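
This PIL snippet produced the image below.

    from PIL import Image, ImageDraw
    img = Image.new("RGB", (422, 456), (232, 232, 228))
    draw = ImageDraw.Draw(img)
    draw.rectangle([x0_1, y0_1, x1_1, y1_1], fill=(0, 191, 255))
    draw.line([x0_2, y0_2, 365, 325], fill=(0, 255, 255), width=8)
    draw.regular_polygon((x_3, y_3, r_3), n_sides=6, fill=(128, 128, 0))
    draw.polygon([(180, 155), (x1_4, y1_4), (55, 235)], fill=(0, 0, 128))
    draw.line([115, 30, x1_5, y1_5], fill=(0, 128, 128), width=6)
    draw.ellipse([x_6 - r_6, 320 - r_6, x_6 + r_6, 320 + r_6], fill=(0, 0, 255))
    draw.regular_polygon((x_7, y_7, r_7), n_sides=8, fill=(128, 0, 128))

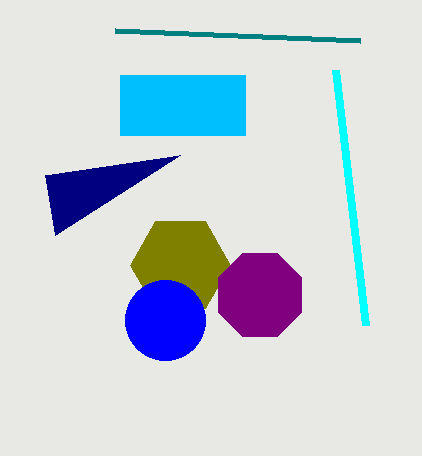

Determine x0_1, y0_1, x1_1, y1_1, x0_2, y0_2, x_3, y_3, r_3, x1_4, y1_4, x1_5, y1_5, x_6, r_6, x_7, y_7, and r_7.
x0_1 = 120; y0_1 = 75; x1_1 = 245; y1_1 = 135; x0_2 = 335; y0_2 = 70; x_3 = 180; y_3 = 265; r_3 = 50; x1_4 = 45; y1_4 = 175; x1_5 = 360; y1_5 = 40; x_6 = 165; r_6 = 40; x_7 = 260; y_7 = 295; r_7 = 45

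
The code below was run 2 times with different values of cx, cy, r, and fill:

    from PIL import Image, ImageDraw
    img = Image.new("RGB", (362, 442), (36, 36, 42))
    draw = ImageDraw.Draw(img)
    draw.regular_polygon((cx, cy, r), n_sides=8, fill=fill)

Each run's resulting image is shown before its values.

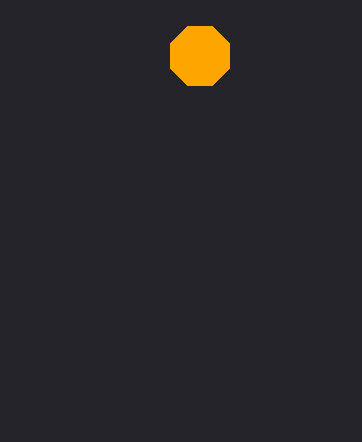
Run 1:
cx = 200
cy = 56
r = 32
fill = 'orange'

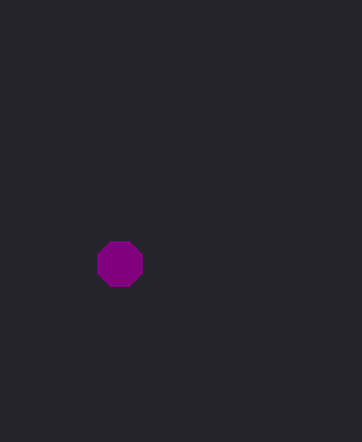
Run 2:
cx = 120; cy = 264; r = 24; fill = 'purple'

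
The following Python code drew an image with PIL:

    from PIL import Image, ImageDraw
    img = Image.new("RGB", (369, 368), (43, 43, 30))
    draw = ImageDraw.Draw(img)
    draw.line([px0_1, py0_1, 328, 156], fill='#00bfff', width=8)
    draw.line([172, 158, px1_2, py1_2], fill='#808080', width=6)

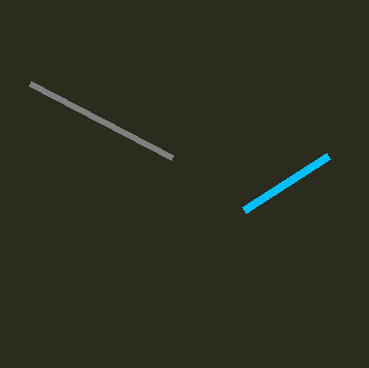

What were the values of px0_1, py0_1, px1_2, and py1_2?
px0_1 = 244; py0_1 = 210; px1_2 = 30; py1_2 = 84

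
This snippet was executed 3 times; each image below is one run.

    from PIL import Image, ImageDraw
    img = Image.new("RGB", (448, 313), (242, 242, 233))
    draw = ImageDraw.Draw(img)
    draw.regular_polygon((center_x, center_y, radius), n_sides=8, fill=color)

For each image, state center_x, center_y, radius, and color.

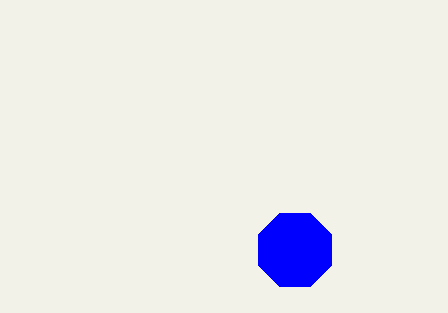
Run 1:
center_x = 295, center_y = 250, radius = 40, color = 'blue'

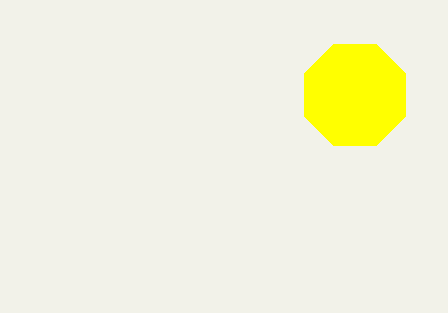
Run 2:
center_x = 355
center_y = 95
radius = 55
color = 'yellow'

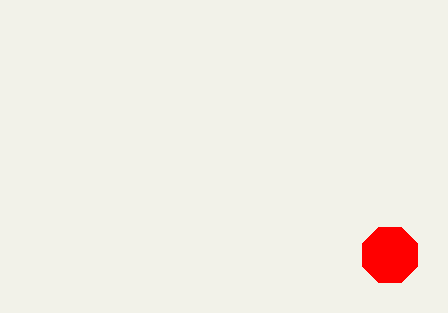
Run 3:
center_x = 390; center_y = 255; radius = 30; color = 'red'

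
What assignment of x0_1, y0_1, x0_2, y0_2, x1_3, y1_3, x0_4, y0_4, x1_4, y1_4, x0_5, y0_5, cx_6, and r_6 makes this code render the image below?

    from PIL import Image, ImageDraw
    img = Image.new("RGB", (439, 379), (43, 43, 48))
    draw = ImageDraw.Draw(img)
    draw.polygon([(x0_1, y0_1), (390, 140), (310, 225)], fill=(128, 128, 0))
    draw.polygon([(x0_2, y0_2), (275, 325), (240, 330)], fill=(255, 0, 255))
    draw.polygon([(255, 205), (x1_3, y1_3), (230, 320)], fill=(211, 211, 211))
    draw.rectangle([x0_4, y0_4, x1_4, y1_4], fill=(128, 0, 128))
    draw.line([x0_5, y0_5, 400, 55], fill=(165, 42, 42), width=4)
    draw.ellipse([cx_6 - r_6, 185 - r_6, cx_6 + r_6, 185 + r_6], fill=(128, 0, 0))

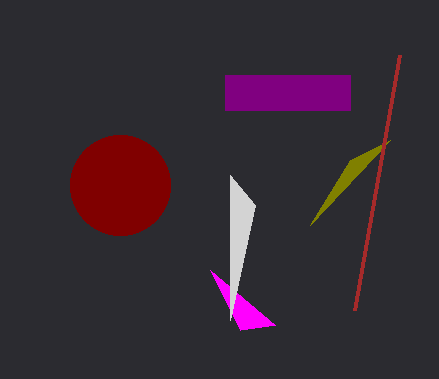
x0_1 = 350, y0_1 = 160, x0_2 = 210, y0_2 = 270, x1_3 = 230, y1_3 = 175, x0_4 = 225, y0_4 = 75, x1_4 = 350, y1_4 = 110, x0_5 = 355, y0_5 = 310, cx_6 = 120, r_6 = 50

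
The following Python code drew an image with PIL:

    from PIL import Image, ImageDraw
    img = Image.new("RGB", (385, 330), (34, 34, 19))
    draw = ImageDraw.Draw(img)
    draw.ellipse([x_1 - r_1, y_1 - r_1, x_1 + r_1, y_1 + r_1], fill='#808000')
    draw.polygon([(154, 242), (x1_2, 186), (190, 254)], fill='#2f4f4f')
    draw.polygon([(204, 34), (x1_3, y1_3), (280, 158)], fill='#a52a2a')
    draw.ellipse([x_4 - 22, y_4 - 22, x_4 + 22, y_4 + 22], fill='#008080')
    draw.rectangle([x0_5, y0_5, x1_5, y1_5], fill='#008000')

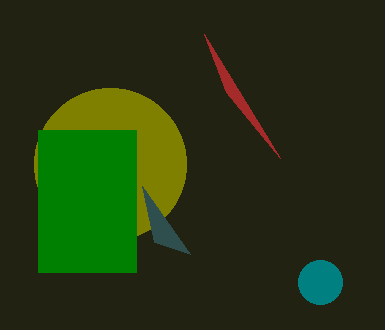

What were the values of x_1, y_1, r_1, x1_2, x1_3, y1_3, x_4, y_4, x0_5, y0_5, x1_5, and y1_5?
x_1 = 110; y_1 = 164; r_1 = 76; x1_2 = 142; x1_3 = 226; y1_3 = 92; x_4 = 320; y_4 = 282; x0_5 = 38; y0_5 = 130; x1_5 = 136; y1_5 = 272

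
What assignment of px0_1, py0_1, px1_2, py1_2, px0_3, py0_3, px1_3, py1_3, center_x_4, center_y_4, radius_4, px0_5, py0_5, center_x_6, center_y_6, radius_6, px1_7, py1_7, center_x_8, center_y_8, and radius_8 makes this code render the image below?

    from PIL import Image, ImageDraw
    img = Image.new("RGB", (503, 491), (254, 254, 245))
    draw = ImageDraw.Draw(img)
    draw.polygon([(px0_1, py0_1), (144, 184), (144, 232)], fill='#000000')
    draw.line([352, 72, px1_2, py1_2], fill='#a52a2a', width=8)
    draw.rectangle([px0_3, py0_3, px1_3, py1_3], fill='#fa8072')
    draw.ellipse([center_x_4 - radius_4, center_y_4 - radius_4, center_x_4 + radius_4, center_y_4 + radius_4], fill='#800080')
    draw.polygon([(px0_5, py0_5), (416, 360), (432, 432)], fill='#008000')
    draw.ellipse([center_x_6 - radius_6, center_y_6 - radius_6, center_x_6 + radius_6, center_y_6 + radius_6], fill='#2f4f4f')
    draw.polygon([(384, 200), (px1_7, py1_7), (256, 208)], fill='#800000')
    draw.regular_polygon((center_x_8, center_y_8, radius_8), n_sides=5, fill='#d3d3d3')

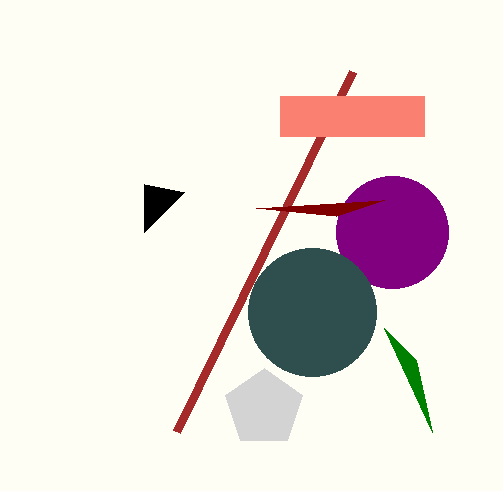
px0_1 = 184, py0_1 = 192, px1_2 = 176, py1_2 = 432, px0_3 = 280, py0_3 = 96, px1_3 = 424, py1_3 = 136, center_x_4 = 392, center_y_4 = 232, radius_4 = 56, px0_5 = 384, py0_5 = 328, center_x_6 = 312, center_y_6 = 312, radius_6 = 64, px1_7 = 336, py1_7 = 216, center_x_8 = 264, center_y_8 = 408, radius_8 = 40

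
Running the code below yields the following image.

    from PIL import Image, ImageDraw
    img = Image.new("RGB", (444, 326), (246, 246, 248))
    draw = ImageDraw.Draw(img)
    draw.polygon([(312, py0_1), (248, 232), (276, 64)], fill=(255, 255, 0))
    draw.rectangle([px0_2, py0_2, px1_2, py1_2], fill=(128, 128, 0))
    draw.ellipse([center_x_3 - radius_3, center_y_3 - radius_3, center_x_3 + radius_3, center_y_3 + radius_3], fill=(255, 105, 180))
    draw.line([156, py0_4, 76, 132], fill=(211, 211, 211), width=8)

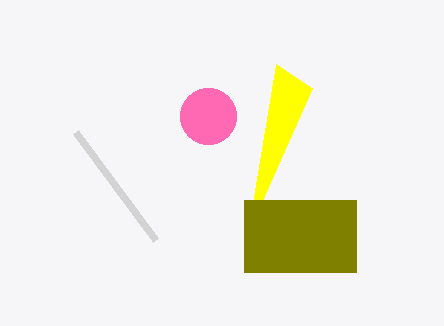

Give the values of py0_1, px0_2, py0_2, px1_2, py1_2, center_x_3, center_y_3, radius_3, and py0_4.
py0_1 = 88, px0_2 = 244, py0_2 = 200, px1_2 = 356, py1_2 = 272, center_x_3 = 208, center_y_3 = 116, radius_3 = 28, py0_4 = 240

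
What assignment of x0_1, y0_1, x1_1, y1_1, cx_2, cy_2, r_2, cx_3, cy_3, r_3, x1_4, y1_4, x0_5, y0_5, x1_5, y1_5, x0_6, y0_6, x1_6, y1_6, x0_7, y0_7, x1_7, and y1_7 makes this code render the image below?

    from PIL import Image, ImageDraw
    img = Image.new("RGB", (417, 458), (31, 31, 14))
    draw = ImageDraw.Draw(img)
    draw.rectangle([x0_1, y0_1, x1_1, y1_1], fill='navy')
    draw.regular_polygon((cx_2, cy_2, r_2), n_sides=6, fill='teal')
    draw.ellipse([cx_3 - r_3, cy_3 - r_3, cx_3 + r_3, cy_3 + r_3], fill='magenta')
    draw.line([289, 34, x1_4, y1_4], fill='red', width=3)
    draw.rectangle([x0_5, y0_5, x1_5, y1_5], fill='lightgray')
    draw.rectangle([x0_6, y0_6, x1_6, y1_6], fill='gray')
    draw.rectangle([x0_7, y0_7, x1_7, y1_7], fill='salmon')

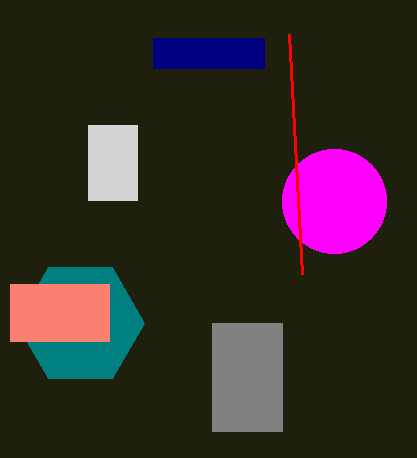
x0_1 = 153; y0_1 = 38; x1_1 = 264; y1_1 = 68; cx_2 = 80; cy_2 = 323; r_2 = 64; cx_3 = 334; cy_3 = 201; r_3 = 52; x1_4 = 302; y1_4 = 274; x0_5 = 88; y0_5 = 125; x1_5 = 137; y1_5 = 200; x0_6 = 212; y0_6 = 323; x1_6 = 282; y1_6 = 431; x0_7 = 10; y0_7 = 284; x1_7 = 109; y1_7 = 341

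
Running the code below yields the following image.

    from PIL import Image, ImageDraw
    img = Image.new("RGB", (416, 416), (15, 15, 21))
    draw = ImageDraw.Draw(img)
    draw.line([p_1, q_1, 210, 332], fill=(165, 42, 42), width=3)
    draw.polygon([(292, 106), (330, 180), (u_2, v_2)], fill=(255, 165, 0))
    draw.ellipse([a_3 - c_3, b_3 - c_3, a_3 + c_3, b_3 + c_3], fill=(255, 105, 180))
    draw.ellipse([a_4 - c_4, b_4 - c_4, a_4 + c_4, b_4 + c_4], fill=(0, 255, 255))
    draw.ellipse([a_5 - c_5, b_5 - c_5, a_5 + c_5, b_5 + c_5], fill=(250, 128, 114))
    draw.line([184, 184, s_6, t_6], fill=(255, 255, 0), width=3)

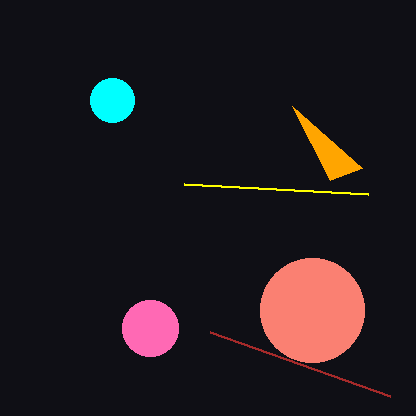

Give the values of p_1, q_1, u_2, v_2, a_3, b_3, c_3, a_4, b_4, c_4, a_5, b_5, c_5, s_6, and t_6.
p_1 = 390; q_1 = 396; u_2 = 362; v_2 = 168; a_3 = 150; b_3 = 328; c_3 = 28; a_4 = 112; b_4 = 100; c_4 = 22; a_5 = 312; b_5 = 310; c_5 = 52; s_6 = 368; t_6 = 194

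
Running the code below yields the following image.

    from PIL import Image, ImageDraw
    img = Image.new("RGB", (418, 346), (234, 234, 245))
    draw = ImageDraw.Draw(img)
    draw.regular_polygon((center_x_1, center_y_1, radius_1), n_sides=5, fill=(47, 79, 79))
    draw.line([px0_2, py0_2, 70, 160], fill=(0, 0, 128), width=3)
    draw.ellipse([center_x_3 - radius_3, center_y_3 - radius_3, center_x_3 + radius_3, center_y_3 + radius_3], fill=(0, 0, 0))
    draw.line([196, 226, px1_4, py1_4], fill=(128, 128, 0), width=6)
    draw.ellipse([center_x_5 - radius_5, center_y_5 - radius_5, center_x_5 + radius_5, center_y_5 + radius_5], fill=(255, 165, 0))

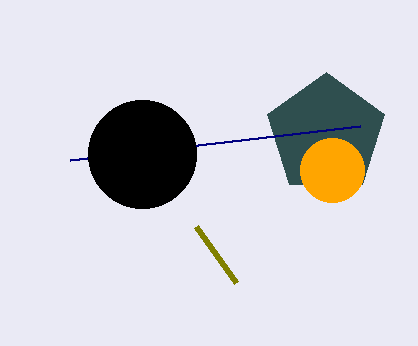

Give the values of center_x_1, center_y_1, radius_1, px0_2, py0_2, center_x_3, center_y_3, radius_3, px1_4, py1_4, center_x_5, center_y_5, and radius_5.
center_x_1 = 326, center_y_1 = 134, radius_1 = 62, px0_2 = 360, py0_2 = 126, center_x_3 = 142, center_y_3 = 154, radius_3 = 54, px1_4 = 236, py1_4 = 282, center_x_5 = 332, center_y_5 = 170, radius_5 = 32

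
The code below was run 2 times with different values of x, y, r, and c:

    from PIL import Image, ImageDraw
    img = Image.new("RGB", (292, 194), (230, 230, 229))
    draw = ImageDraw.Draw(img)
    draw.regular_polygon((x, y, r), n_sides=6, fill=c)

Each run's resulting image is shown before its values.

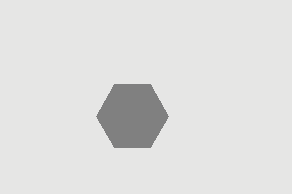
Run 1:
x = 132; y = 116; r = 36; c = 'gray'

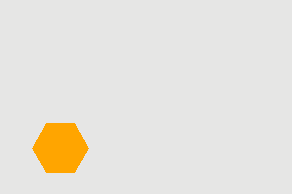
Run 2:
x = 60
y = 148
r = 28
c = 'orange'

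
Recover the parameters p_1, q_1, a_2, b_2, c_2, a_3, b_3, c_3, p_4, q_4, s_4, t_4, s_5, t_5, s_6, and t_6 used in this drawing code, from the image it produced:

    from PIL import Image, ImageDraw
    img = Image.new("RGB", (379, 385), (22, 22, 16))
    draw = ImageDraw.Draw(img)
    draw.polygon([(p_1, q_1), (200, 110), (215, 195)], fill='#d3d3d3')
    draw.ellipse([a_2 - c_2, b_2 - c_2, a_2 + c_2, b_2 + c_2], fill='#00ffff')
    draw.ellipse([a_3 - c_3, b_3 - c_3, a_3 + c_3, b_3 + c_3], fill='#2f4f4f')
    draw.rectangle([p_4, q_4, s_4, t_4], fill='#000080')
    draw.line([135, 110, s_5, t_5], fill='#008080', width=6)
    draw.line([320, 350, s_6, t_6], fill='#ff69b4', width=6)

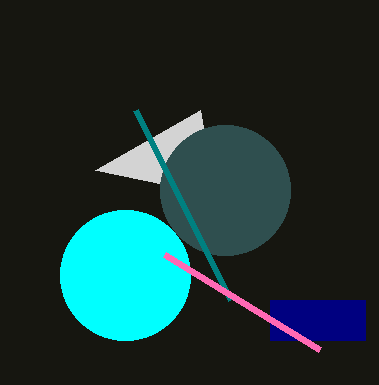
p_1 = 95
q_1 = 170
a_2 = 125
b_2 = 275
c_2 = 65
a_3 = 225
b_3 = 190
c_3 = 65
p_4 = 270
q_4 = 300
s_4 = 365
t_4 = 340
s_5 = 230
t_5 = 300
s_6 = 165
t_6 = 255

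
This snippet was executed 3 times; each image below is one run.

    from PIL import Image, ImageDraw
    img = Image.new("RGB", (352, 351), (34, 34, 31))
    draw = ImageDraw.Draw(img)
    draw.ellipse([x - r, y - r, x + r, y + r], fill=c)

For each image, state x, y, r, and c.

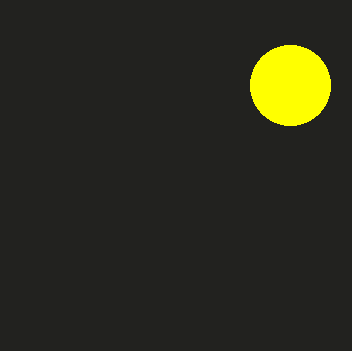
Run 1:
x = 290; y = 85; r = 40; c = 'yellow'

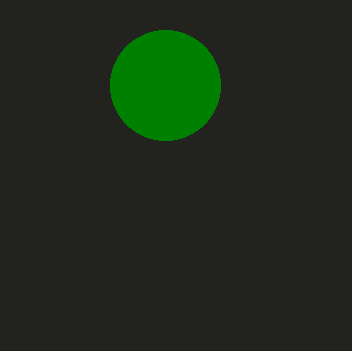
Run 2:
x = 165, y = 85, r = 55, c = 'green'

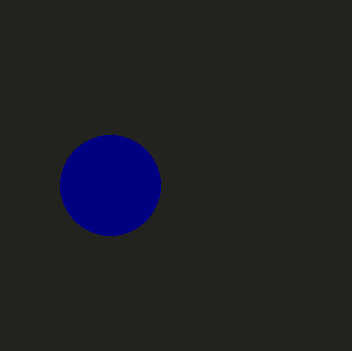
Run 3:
x = 110
y = 185
r = 50
c = 'navy'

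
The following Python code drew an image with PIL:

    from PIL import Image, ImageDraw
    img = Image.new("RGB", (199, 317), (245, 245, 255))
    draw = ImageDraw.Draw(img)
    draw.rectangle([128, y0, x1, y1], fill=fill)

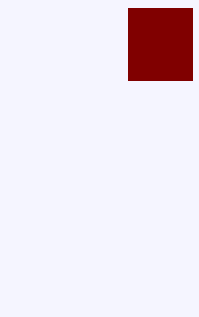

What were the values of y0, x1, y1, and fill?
y0 = 8, x1 = 192, y1 = 80, fill = 'maroon'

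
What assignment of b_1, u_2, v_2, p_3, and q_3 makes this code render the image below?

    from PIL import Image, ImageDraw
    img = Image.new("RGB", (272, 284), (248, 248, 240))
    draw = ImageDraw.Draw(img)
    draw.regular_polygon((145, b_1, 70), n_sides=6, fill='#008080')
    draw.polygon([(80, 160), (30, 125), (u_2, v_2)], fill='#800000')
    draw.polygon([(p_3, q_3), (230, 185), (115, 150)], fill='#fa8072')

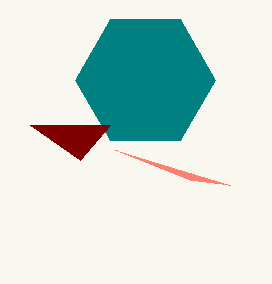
b_1 = 80, u_2 = 110, v_2 = 125, p_3 = 190, q_3 = 180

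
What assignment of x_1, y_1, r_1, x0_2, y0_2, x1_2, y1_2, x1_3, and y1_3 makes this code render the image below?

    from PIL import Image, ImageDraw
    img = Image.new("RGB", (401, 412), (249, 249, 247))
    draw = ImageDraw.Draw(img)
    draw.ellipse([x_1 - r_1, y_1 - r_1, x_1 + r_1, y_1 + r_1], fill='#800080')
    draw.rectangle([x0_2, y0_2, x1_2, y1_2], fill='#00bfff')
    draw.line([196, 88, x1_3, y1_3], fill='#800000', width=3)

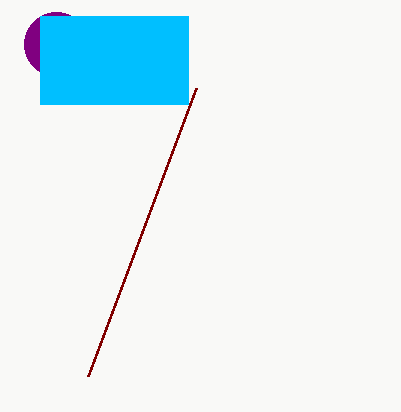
x_1 = 56
y_1 = 44
r_1 = 32
x0_2 = 40
y0_2 = 16
x1_2 = 188
y1_2 = 104
x1_3 = 88
y1_3 = 376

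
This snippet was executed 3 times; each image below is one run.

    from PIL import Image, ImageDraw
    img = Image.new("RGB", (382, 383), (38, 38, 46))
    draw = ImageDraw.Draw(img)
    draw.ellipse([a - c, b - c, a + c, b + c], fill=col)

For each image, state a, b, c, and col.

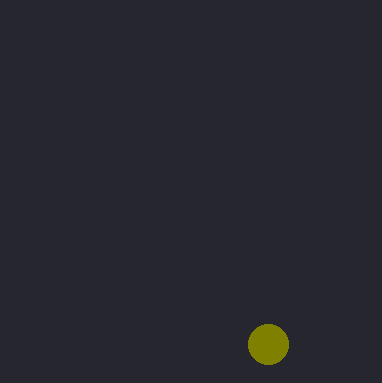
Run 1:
a = 268; b = 344; c = 20; col = 'olive'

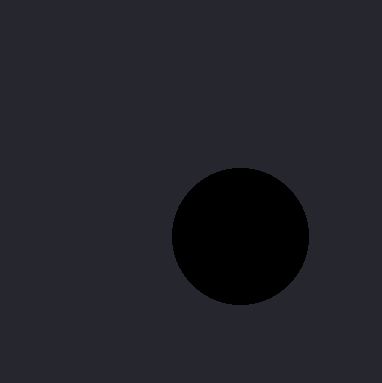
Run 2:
a = 240, b = 236, c = 68, col = 'black'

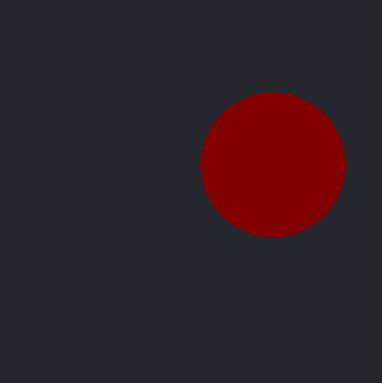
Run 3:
a = 272; b = 164; c = 72; col = 'maroon'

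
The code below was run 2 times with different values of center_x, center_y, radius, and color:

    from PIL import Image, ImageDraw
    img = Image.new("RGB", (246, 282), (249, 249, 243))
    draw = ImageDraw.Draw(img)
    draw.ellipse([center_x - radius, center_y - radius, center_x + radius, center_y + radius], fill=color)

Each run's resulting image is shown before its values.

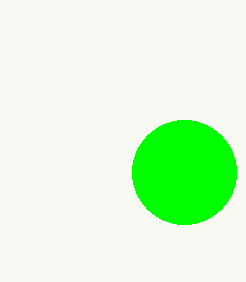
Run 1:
center_x = 184
center_y = 172
radius = 52
color = 'lime'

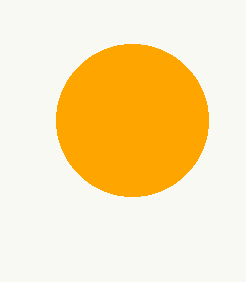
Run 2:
center_x = 132; center_y = 120; radius = 76; color = 'orange'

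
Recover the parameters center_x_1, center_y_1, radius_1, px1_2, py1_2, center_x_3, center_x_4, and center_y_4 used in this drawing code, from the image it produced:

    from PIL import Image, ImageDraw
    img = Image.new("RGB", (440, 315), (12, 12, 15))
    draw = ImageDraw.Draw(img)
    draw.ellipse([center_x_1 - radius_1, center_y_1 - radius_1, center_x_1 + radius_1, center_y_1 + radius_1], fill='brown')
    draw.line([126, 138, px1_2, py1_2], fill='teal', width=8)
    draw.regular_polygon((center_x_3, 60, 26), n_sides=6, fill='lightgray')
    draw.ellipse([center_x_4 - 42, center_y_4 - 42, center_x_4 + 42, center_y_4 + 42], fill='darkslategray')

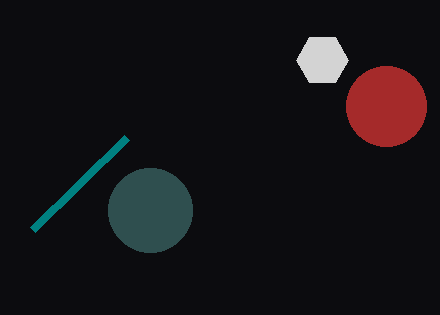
center_x_1 = 386, center_y_1 = 106, radius_1 = 40, px1_2 = 32, py1_2 = 230, center_x_3 = 322, center_x_4 = 150, center_y_4 = 210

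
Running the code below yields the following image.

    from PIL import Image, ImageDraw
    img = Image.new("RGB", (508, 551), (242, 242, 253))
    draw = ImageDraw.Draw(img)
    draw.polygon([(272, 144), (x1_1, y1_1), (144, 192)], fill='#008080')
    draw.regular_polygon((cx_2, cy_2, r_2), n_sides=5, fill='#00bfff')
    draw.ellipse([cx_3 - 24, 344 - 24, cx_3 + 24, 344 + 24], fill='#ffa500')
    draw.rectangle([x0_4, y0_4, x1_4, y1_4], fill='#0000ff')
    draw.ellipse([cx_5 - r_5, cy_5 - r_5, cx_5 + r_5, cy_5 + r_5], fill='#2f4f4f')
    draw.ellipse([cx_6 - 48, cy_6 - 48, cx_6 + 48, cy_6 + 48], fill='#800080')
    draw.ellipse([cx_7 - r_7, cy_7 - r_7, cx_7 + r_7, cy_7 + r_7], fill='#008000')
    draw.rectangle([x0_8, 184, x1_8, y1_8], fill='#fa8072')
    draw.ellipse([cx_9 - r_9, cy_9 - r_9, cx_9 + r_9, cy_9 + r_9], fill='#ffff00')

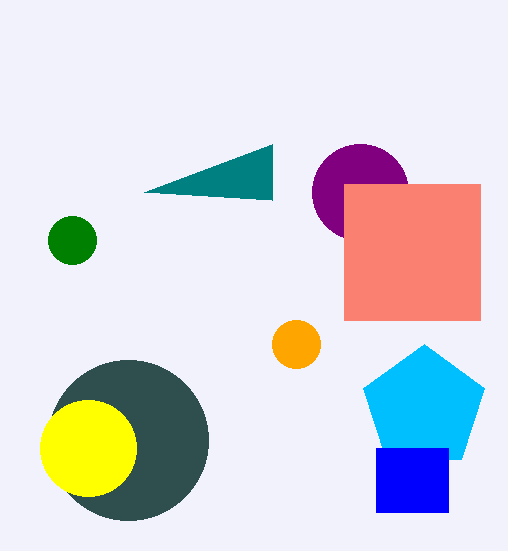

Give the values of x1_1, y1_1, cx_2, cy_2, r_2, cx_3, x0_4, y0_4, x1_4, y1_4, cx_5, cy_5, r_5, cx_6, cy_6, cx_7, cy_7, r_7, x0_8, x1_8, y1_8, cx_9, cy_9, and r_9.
x1_1 = 272, y1_1 = 200, cx_2 = 424, cy_2 = 408, r_2 = 64, cx_3 = 296, x0_4 = 376, y0_4 = 448, x1_4 = 448, y1_4 = 512, cx_5 = 128, cy_5 = 440, r_5 = 80, cx_6 = 360, cy_6 = 192, cx_7 = 72, cy_7 = 240, r_7 = 24, x0_8 = 344, x1_8 = 480, y1_8 = 320, cx_9 = 88, cy_9 = 448, r_9 = 48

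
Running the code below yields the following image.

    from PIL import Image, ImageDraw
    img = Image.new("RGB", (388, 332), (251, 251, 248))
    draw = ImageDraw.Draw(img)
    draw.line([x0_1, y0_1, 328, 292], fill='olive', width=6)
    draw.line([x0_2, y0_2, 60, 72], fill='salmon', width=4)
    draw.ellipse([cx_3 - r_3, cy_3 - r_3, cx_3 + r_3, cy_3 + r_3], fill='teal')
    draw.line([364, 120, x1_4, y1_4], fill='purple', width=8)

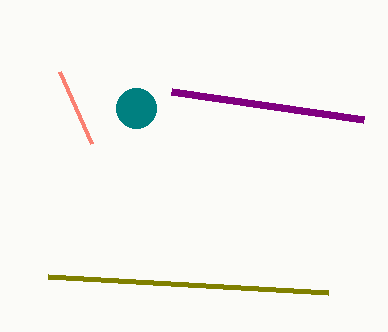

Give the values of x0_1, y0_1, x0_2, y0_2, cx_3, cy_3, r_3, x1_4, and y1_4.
x0_1 = 48; y0_1 = 276; x0_2 = 92; y0_2 = 144; cx_3 = 136; cy_3 = 108; r_3 = 20; x1_4 = 172; y1_4 = 92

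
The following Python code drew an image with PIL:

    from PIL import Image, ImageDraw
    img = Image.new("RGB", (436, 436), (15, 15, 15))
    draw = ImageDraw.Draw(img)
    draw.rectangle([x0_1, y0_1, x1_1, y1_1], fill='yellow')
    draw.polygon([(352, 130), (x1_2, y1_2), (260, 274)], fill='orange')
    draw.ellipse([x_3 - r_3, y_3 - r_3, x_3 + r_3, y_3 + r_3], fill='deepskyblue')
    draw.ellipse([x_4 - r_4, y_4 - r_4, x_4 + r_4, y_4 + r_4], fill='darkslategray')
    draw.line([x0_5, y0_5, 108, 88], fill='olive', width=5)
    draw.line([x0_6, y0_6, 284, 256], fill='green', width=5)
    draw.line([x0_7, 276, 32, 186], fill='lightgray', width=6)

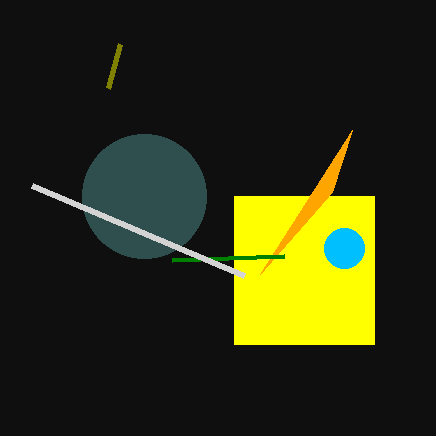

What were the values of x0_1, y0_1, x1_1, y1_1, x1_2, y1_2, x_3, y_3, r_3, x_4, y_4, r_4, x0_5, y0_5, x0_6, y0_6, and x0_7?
x0_1 = 234
y0_1 = 196
x1_1 = 374
y1_1 = 344
x1_2 = 332
y1_2 = 192
x_3 = 344
y_3 = 248
r_3 = 20
x_4 = 144
y_4 = 196
r_4 = 62
x0_5 = 120
y0_5 = 44
x0_6 = 172
y0_6 = 260
x0_7 = 244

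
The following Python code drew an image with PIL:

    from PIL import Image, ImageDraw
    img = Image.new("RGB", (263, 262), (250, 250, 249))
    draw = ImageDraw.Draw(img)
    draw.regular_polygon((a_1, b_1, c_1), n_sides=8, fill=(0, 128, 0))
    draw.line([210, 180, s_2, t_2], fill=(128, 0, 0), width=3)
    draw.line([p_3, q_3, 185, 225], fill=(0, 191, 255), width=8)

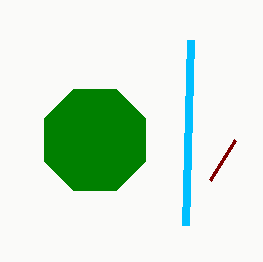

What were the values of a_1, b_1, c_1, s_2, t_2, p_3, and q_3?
a_1 = 95; b_1 = 140; c_1 = 55; s_2 = 235; t_2 = 140; p_3 = 190; q_3 = 40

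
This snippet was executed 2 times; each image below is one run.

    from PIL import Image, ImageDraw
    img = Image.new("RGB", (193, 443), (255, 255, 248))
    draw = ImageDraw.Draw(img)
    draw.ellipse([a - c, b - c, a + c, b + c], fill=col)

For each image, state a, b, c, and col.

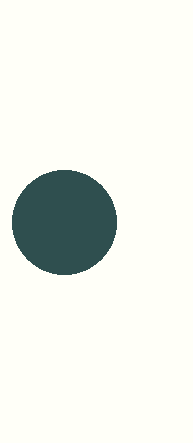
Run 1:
a = 64
b = 222
c = 52
col = 'darkslategray'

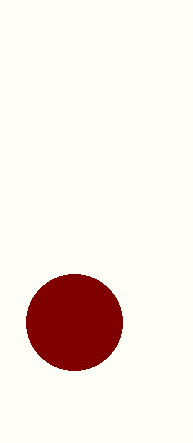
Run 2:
a = 74; b = 322; c = 48; col = 'maroon'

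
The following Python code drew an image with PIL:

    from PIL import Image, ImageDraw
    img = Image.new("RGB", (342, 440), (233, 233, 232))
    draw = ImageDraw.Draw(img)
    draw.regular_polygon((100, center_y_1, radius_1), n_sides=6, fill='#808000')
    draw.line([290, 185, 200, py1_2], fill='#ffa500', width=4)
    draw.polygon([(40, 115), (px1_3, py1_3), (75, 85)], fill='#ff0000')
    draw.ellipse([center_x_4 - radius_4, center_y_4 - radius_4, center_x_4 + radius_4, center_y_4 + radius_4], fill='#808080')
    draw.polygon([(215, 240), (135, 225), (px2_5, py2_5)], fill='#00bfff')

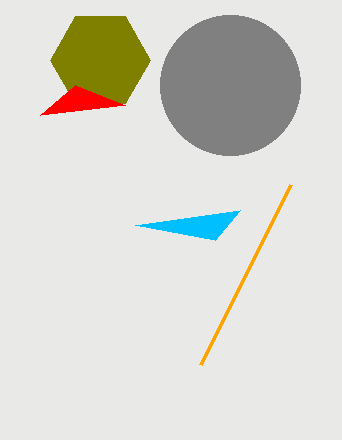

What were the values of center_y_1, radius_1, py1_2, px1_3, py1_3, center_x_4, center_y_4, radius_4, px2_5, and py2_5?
center_y_1 = 60; radius_1 = 50; py1_2 = 365; px1_3 = 125; py1_3 = 105; center_x_4 = 230; center_y_4 = 85; radius_4 = 70; px2_5 = 240; py2_5 = 210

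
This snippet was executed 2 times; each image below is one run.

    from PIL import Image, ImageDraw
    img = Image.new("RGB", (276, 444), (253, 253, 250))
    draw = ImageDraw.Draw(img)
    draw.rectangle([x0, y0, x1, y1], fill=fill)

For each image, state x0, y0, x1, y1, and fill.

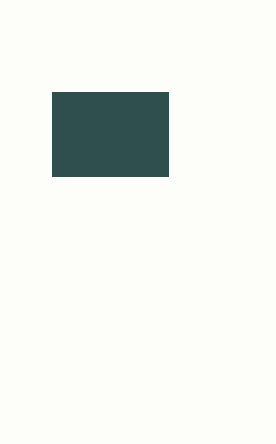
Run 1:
x0 = 52; y0 = 92; x1 = 168; y1 = 176; fill = 'darkslategray'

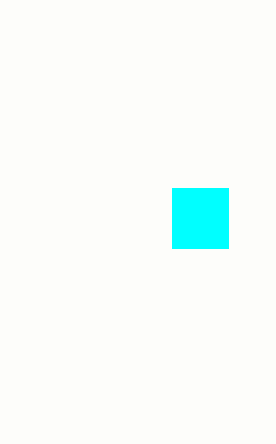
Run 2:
x0 = 172
y0 = 188
x1 = 228
y1 = 248
fill = 'cyan'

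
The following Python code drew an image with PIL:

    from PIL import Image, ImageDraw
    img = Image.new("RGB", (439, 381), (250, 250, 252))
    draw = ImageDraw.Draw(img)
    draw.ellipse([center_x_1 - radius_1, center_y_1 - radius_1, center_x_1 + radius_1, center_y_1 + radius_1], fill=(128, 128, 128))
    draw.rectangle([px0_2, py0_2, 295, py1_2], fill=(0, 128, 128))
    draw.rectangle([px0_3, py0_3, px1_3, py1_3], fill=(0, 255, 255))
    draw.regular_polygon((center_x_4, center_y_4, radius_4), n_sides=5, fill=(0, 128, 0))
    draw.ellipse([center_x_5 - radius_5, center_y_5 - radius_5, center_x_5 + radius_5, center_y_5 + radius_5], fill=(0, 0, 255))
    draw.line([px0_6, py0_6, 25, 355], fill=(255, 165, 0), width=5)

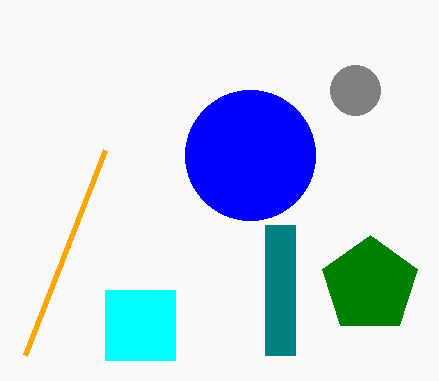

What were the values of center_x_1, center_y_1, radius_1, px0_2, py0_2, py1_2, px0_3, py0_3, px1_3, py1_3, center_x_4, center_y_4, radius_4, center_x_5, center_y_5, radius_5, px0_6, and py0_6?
center_x_1 = 355, center_y_1 = 90, radius_1 = 25, px0_2 = 265, py0_2 = 225, py1_2 = 355, px0_3 = 105, py0_3 = 290, px1_3 = 175, py1_3 = 360, center_x_4 = 370, center_y_4 = 285, radius_4 = 50, center_x_5 = 250, center_y_5 = 155, radius_5 = 65, px0_6 = 105, py0_6 = 150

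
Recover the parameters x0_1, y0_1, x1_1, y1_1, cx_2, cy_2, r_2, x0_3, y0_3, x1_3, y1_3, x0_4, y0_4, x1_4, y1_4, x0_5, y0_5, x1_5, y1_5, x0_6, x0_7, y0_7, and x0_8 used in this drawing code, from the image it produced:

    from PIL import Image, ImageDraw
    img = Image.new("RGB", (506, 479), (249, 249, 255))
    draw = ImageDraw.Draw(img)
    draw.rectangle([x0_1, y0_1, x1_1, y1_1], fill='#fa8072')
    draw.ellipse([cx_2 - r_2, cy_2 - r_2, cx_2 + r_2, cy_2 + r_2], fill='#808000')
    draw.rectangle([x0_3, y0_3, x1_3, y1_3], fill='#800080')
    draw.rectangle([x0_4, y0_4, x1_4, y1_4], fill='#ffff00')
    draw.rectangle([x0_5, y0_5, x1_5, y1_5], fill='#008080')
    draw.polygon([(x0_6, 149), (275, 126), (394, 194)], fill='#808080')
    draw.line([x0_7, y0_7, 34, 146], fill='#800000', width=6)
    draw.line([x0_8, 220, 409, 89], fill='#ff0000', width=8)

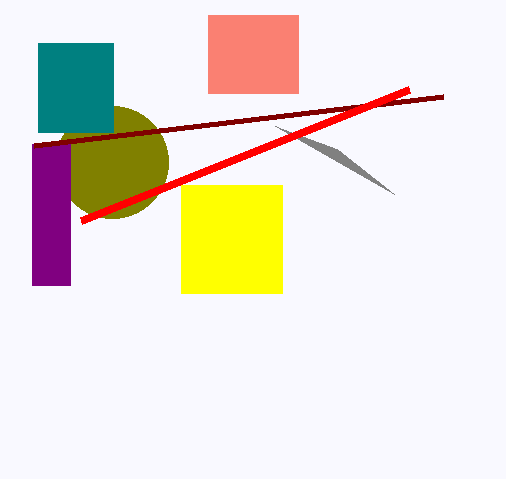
x0_1 = 208, y0_1 = 15, x1_1 = 298, y1_1 = 93, cx_2 = 112, cy_2 = 162, r_2 = 56, x0_3 = 32, y0_3 = 144, x1_3 = 70, y1_3 = 285, x0_4 = 181, y0_4 = 185, x1_4 = 282, y1_4 = 293, x0_5 = 38, y0_5 = 43, x1_5 = 113, y1_5 = 132, x0_6 = 337, x0_7 = 443, y0_7 = 97, x0_8 = 81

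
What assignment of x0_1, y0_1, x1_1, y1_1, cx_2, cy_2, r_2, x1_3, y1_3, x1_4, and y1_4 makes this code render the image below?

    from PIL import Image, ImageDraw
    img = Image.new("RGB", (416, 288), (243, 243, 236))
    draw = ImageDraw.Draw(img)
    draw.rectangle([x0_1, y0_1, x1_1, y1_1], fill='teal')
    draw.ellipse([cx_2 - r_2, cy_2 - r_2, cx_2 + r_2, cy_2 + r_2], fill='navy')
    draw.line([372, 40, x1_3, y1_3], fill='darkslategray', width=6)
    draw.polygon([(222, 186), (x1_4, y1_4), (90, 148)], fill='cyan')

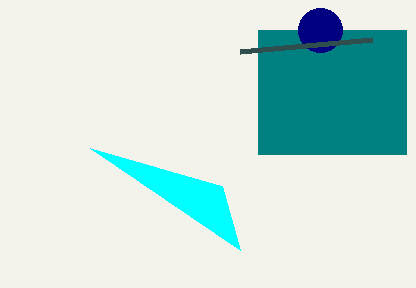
x0_1 = 258, y0_1 = 30, x1_1 = 406, y1_1 = 154, cx_2 = 320, cy_2 = 30, r_2 = 22, x1_3 = 240, y1_3 = 52, x1_4 = 240, y1_4 = 250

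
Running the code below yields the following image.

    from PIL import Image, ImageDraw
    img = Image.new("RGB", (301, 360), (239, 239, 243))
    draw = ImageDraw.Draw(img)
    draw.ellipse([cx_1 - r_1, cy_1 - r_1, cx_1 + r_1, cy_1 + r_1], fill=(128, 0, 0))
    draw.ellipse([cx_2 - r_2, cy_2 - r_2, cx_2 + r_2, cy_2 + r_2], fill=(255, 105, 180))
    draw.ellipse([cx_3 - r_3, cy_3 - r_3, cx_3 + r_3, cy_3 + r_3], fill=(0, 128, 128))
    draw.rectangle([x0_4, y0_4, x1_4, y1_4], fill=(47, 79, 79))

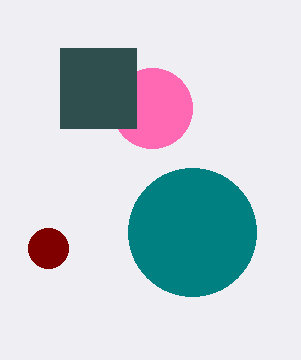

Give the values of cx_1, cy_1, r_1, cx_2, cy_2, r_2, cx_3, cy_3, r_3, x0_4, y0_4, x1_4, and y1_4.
cx_1 = 48, cy_1 = 248, r_1 = 20, cx_2 = 152, cy_2 = 108, r_2 = 40, cx_3 = 192, cy_3 = 232, r_3 = 64, x0_4 = 60, y0_4 = 48, x1_4 = 136, y1_4 = 128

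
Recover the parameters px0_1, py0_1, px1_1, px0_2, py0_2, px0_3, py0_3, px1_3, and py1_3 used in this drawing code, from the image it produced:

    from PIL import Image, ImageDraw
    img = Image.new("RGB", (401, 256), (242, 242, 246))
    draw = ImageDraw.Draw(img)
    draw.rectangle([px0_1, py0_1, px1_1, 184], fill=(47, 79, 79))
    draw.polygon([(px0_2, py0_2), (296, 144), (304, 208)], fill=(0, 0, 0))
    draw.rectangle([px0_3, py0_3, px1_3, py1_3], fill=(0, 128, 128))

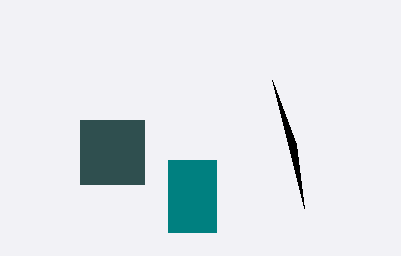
px0_1 = 80, py0_1 = 120, px1_1 = 144, px0_2 = 272, py0_2 = 80, px0_3 = 168, py0_3 = 160, px1_3 = 216, py1_3 = 232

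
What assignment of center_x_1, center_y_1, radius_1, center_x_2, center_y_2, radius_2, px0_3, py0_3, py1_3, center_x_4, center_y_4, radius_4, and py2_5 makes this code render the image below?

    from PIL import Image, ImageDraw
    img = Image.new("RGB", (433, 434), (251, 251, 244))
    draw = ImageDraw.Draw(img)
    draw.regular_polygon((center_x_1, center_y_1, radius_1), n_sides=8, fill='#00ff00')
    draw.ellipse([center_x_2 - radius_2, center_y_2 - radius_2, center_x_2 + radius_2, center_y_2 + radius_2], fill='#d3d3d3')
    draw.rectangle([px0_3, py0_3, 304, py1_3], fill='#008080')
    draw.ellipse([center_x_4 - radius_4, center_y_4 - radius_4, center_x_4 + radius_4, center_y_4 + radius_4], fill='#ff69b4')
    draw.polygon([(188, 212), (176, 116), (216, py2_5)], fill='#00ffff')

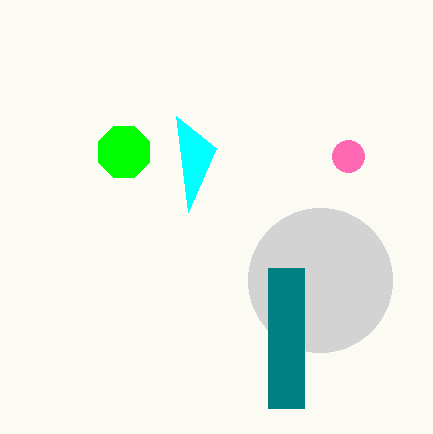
center_x_1 = 124; center_y_1 = 152; radius_1 = 28; center_x_2 = 320; center_y_2 = 280; radius_2 = 72; px0_3 = 268; py0_3 = 268; py1_3 = 408; center_x_4 = 348; center_y_4 = 156; radius_4 = 16; py2_5 = 148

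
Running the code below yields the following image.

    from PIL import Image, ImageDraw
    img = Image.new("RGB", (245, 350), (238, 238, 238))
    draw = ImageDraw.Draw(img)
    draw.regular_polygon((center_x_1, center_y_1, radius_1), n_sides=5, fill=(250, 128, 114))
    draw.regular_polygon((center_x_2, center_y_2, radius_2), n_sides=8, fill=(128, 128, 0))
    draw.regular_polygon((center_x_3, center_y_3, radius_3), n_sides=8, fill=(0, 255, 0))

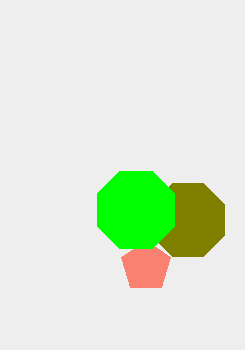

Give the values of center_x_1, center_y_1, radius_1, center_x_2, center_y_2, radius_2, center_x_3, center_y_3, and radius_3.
center_x_1 = 146; center_y_1 = 266; radius_1 = 26; center_x_2 = 188; center_y_2 = 220; radius_2 = 40; center_x_3 = 136; center_y_3 = 210; radius_3 = 42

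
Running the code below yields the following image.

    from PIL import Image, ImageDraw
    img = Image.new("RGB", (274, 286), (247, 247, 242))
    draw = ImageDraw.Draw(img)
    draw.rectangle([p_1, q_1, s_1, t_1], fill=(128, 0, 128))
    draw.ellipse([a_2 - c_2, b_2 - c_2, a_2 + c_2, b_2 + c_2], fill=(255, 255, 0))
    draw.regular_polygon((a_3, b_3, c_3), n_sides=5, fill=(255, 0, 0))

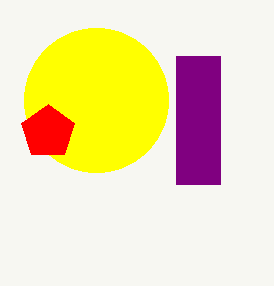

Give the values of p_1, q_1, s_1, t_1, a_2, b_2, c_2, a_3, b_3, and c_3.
p_1 = 176
q_1 = 56
s_1 = 220
t_1 = 184
a_2 = 96
b_2 = 100
c_2 = 72
a_3 = 48
b_3 = 132
c_3 = 28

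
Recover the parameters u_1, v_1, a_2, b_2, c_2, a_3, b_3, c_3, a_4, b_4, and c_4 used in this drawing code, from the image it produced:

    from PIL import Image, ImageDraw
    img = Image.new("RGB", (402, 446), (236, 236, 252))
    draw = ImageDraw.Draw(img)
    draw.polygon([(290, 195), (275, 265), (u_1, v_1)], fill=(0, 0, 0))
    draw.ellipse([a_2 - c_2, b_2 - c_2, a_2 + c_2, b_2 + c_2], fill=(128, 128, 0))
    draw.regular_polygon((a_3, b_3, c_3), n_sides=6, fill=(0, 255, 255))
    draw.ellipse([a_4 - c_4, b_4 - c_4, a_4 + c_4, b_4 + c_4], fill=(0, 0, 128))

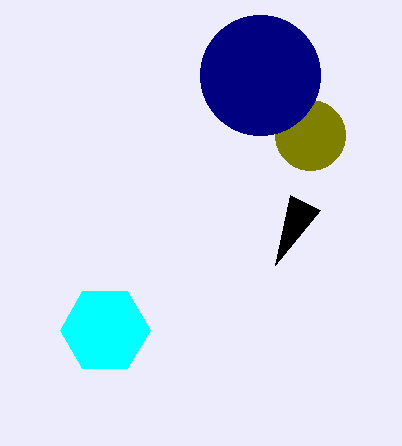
u_1 = 320; v_1 = 210; a_2 = 310; b_2 = 135; c_2 = 35; a_3 = 105; b_3 = 330; c_3 = 45; a_4 = 260; b_4 = 75; c_4 = 60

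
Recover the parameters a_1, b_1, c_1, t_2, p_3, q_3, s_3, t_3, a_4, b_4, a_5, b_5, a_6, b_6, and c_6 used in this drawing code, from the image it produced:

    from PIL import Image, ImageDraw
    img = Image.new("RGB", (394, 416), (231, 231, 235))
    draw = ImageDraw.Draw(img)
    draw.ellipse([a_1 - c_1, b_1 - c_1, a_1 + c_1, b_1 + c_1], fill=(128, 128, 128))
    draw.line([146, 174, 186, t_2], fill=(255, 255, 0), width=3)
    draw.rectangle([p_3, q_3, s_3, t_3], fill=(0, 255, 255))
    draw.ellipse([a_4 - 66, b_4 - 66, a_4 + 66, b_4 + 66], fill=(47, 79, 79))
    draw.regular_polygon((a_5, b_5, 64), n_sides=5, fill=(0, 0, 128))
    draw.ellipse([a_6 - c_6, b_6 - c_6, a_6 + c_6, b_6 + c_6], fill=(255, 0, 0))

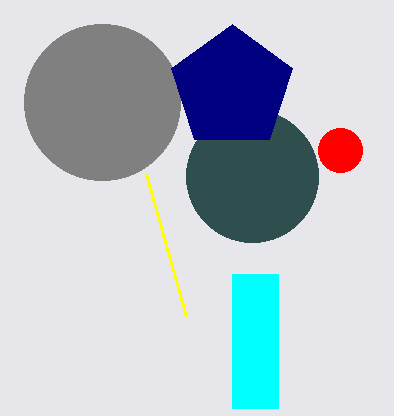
a_1 = 102
b_1 = 102
c_1 = 78
t_2 = 316
p_3 = 232
q_3 = 274
s_3 = 278
t_3 = 408
a_4 = 252
b_4 = 176
a_5 = 232
b_5 = 88
a_6 = 340
b_6 = 150
c_6 = 22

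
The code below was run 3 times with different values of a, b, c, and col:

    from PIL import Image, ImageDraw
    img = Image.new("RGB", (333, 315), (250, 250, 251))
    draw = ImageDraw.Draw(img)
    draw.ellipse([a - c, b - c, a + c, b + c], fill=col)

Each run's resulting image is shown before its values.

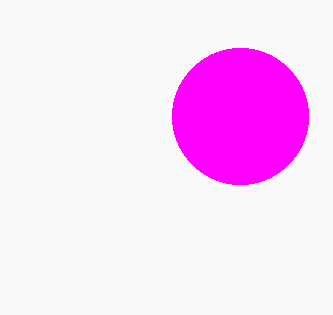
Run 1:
a = 240, b = 116, c = 68, col = 'magenta'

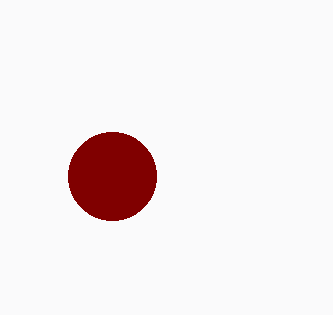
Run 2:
a = 112
b = 176
c = 44
col = 'maroon'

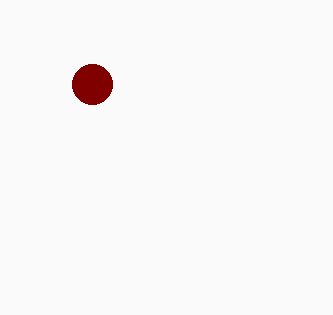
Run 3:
a = 92; b = 84; c = 20; col = 'maroon'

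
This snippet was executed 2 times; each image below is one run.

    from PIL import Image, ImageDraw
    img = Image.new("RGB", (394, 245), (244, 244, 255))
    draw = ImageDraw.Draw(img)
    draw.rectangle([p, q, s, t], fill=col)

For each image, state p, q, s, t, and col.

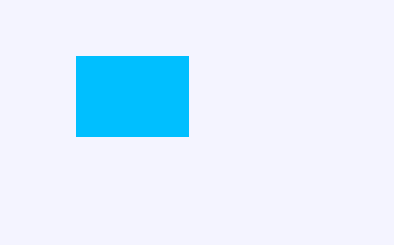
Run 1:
p = 76, q = 56, s = 188, t = 136, col = 'deepskyblue'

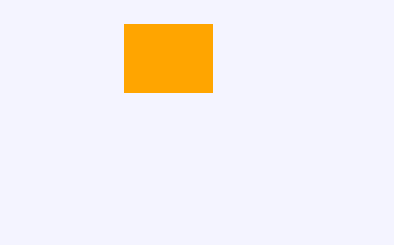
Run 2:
p = 124
q = 24
s = 212
t = 92
col = 'orange'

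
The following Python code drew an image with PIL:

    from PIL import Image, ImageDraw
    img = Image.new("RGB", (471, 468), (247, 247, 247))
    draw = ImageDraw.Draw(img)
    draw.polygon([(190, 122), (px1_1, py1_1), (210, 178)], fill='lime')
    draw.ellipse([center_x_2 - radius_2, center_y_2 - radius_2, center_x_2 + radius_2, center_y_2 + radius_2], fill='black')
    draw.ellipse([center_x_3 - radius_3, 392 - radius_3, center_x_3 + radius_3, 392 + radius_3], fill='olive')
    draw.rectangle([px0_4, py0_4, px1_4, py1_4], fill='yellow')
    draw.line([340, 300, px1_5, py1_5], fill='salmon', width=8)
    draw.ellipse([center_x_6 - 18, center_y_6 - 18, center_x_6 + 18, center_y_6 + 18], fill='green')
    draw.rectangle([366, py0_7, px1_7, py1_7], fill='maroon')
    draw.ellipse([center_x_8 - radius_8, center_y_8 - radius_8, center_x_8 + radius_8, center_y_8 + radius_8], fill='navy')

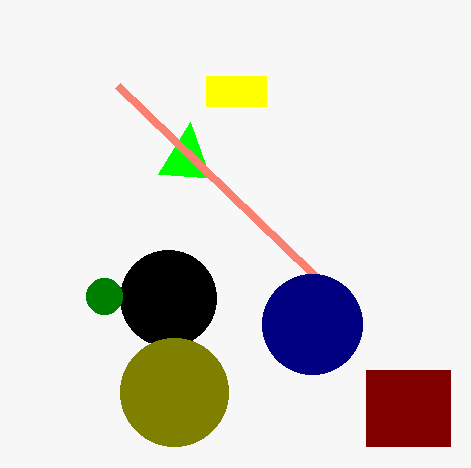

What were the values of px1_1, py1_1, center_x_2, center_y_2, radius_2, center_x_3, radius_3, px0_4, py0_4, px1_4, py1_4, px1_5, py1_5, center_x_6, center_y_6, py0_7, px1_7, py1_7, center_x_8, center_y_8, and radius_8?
px1_1 = 158
py1_1 = 174
center_x_2 = 168
center_y_2 = 298
radius_2 = 48
center_x_3 = 174
radius_3 = 54
px0_4 = 206
py0_4 = 76
px1_4 = 266
py1_4 = 106
px1_5 = 118
py1_5 = 86
center_x_6 = 104
center_y_6 = 296
py0_7 = 370
px1_7 = 450
py1_7 = 446
center_x_8 = 312
center_y_8 = 324
radius_8 = 50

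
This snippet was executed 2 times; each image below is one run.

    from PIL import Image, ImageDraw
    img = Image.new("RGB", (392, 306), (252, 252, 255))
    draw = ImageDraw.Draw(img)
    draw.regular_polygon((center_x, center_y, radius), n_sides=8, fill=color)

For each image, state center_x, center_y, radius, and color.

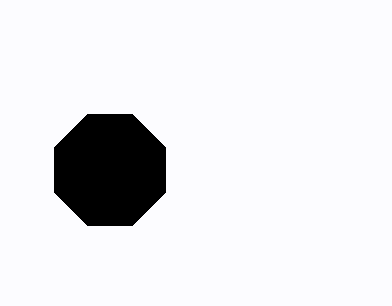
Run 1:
center_x = 110; center_y = 170; radius = 60; color = 'black'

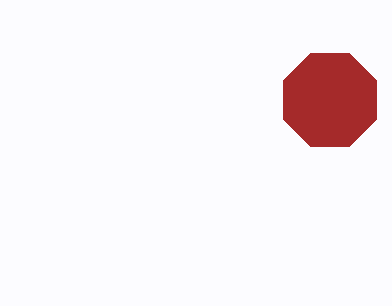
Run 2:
center_x = 330, center_y = 100, radius = 50, color = 'brown'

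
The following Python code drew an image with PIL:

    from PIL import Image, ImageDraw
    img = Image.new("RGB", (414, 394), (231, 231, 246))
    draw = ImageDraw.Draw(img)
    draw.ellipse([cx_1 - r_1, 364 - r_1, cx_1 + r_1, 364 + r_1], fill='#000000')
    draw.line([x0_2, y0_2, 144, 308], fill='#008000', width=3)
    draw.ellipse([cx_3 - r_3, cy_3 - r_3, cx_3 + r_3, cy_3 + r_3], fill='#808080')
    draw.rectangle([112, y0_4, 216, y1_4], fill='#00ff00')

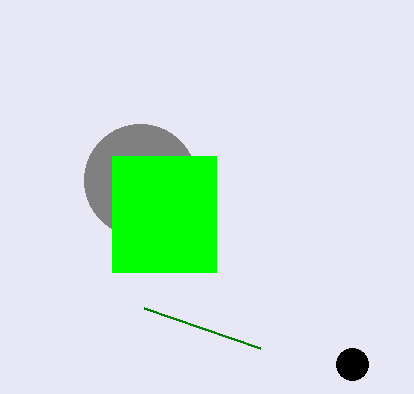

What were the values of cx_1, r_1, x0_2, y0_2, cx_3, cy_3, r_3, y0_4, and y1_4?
cx_1 = 352, r_1 = 16, x0_2 = 260, y0_2 = 348, cx_3 = 140, cy_3 = 180, r_3 = 56, y0_4 = 156, y1_4 = 272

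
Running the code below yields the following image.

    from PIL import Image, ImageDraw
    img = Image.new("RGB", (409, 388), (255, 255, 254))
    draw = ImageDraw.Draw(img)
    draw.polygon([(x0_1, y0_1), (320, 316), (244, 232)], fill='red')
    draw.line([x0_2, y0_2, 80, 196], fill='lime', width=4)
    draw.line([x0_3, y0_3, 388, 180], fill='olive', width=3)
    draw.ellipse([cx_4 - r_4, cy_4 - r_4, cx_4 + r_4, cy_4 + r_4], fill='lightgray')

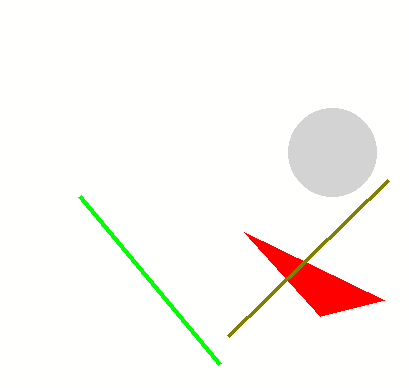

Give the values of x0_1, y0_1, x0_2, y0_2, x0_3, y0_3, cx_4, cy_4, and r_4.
x0_1 = 384
y0_1 = 300
x0_2 = 220
y0_2 = 364
x0_3 = 228
y0_3 = 336
cx_4 = 332
cy_4 = 152
r_4 = 44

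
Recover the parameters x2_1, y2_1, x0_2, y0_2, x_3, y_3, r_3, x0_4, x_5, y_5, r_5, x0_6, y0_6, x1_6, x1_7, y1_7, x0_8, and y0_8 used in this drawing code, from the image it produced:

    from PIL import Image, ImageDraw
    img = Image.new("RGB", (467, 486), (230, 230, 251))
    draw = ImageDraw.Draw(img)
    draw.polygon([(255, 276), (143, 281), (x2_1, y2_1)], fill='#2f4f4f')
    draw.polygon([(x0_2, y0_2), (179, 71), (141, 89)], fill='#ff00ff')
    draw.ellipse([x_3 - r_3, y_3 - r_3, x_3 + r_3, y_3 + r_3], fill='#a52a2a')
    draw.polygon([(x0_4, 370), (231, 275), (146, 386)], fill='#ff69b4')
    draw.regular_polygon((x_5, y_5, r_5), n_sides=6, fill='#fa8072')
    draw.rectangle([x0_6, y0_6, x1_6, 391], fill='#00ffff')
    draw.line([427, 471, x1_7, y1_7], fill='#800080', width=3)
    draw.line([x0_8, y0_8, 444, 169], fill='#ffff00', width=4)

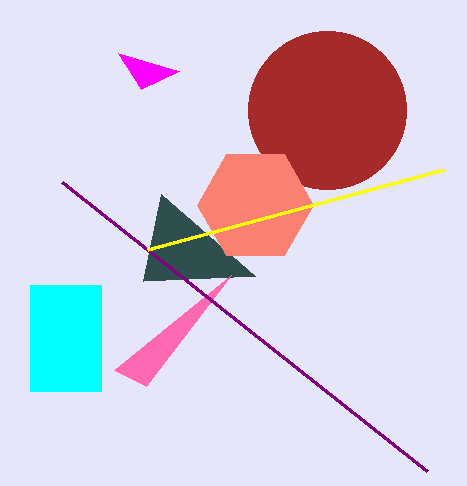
x2_1 = 161, y2_1 = 194, x0_2 = 118, y0_2 = 53, x_3 = 327, y_3 = 110, r_3 = 79, x0_4 = 114, x_5 = 255, y_5 = 205, r_5 = 58, x0_6 = 30, y0_6 = 285, x1_6 = 101, x1_7 = 62, y1_7 = 182, x0_8 = 148, y0_8 = 249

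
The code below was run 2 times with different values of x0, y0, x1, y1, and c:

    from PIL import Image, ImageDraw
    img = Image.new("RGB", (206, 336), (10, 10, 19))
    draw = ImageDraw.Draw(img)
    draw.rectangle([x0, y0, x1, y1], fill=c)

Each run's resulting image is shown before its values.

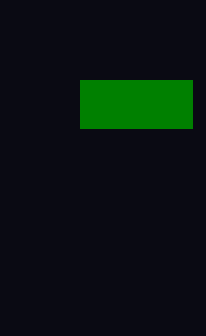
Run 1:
x0 = 80, y0 = 80, x1 = 192, y1 = 128, c = 'green'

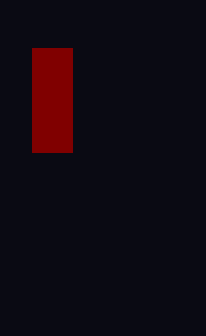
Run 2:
x0 = 32
y0 = 48
x1 = 72
y1 = 152
c = 'maroon'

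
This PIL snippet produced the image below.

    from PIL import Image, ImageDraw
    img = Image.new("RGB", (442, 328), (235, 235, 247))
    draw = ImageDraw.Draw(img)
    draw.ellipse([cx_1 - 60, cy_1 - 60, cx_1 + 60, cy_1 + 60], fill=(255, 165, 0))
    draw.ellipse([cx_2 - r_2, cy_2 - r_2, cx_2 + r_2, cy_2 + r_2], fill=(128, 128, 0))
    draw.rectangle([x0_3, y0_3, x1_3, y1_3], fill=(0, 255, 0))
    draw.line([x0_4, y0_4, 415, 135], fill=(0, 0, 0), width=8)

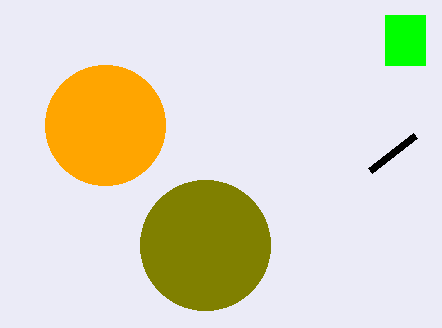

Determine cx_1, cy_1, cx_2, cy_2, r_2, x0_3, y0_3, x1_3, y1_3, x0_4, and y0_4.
cx_1 = 105, cy_1 = 125, cx_2 = 205, cy_2 = 245, r_2 = 65, x0_3 = 385, y0_3 = 15, x1_3 = 425, y1_3 = 65, x0_4 = 370, y0_4 = 170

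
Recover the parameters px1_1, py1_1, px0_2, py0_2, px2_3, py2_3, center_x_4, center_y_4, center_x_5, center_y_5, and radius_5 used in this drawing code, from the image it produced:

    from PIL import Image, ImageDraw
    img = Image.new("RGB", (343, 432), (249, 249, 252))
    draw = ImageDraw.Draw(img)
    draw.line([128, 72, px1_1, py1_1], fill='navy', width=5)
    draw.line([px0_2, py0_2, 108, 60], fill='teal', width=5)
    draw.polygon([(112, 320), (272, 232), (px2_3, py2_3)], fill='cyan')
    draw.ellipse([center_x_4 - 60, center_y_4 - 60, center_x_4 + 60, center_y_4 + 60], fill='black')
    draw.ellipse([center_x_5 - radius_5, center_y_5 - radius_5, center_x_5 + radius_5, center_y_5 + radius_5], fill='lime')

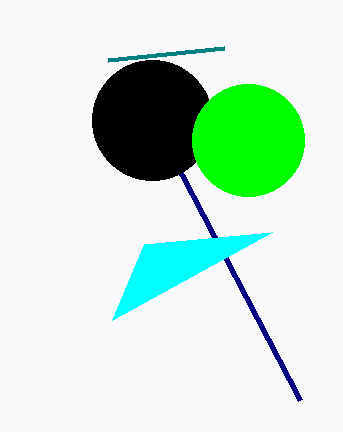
px1_1 = 300, py1_1 = 400, px0_2 = 224, py0_2 = 48, px2_3 = 144, py2_3 = 244, center_x_4 = 152, center_y_4 = 120, center_x_5 = 248, center_y_5 = 140, radius_5 = 56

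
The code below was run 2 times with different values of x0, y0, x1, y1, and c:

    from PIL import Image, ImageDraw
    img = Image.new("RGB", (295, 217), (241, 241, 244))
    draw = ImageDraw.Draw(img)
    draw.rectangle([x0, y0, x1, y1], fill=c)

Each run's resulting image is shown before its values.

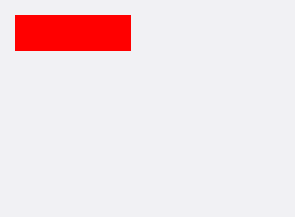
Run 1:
x0 = 15, y0 = 15, x1 = 130, y1 = 50, c = 'red'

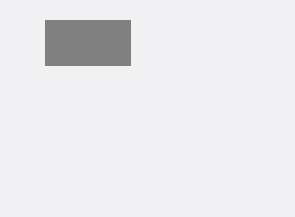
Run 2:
x0 = 45, y0 = 20, x1 = 130, y1 = 65, c = 'gray'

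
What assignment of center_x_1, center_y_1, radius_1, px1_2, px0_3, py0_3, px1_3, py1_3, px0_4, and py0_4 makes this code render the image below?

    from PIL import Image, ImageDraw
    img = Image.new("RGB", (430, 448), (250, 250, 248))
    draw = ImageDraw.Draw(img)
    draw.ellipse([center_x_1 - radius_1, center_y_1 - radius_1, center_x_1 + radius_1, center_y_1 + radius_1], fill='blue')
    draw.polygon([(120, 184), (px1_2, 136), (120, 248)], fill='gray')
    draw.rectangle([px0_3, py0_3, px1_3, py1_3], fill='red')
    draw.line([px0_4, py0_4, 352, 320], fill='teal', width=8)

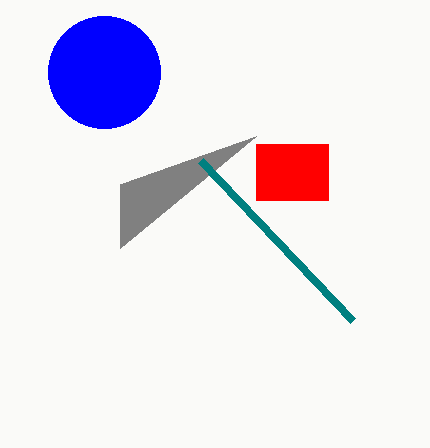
center_x_1 = 104; center_y_1 = 72; radius_1 = 56; px1_2 = 256; px0_3 = 256; py0_3 = 144; px1_3 = 328; py1_3 = 200; px0_4 = 200; py0_4 = 160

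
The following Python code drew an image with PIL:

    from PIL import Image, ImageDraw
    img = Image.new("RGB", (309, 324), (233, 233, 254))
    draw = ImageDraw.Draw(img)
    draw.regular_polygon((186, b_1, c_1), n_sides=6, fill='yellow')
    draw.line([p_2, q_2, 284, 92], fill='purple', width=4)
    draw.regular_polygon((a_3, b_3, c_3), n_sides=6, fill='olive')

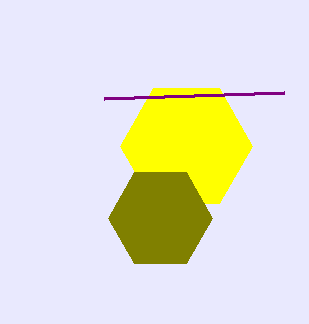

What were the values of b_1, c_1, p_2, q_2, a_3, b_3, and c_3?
b_1 = 146
c_1 = 66
p_2 = 104
q_2 = 98
a_3 = 160
b_3 = 218
c_3 = 52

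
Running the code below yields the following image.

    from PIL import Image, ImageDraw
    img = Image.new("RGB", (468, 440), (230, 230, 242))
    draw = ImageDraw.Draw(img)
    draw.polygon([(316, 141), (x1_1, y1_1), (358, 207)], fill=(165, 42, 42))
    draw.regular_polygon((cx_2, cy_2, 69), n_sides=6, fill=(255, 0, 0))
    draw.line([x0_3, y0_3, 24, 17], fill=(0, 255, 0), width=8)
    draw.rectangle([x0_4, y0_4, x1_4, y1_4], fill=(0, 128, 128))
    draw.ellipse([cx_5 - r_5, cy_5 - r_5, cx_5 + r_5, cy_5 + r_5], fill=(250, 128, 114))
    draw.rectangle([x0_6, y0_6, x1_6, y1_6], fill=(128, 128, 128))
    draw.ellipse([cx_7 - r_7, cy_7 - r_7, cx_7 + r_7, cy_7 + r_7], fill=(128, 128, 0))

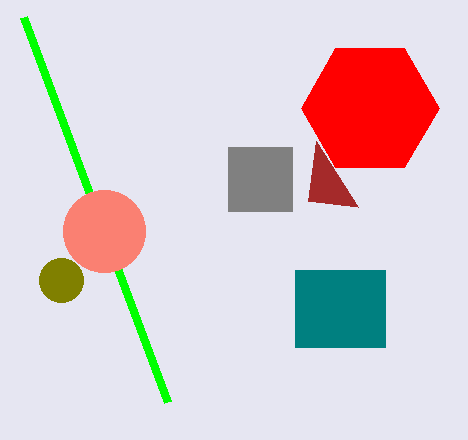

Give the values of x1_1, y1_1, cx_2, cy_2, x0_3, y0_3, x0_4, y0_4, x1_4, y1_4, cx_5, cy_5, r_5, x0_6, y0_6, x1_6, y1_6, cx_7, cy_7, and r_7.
x1_1 = 308
y1_1 = 201
cx_2 = 370
cy_2 = 108
x0_3 = 168
y0_3 = 402
x0_4 = 295
y0_4 = 270
x1_4 = 385
y1_4 = 347
cx_5 = 104
cy_5 = 231
r_5 = 41
x0_6 = 228
y0_6 = 147
x1_6 = 292
y1_6 = 211
cx_7 = 61
cy_7 = 280
r_7 = 22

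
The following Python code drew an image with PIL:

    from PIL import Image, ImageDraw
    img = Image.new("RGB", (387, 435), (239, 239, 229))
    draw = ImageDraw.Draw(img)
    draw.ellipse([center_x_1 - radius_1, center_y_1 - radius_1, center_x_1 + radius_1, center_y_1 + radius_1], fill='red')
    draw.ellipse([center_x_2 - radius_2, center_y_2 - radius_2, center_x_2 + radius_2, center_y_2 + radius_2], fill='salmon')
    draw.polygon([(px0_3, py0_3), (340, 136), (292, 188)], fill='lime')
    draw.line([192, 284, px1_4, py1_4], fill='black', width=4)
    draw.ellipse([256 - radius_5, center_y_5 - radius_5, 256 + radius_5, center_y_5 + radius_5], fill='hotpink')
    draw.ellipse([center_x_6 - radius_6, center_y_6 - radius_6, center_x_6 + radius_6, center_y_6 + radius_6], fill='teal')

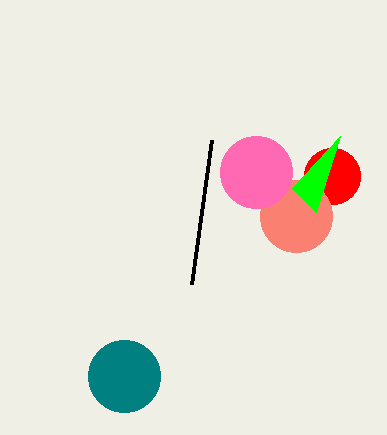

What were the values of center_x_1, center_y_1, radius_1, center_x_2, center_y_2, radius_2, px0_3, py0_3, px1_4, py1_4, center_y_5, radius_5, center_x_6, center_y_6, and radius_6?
center_x_1 = 332; center_y_1 = 176; radius_1 = 28; center_x_2 = 296; center_y_2 = 216; radius_2 = 36; px0_3 = 316; py0_3 = 212; px1_4 = 212; py1_4 = 140; center_y_5 = 172; radius_5 = 36; center_x_6 = 124; center_y_6 = 376; radius_6 = 36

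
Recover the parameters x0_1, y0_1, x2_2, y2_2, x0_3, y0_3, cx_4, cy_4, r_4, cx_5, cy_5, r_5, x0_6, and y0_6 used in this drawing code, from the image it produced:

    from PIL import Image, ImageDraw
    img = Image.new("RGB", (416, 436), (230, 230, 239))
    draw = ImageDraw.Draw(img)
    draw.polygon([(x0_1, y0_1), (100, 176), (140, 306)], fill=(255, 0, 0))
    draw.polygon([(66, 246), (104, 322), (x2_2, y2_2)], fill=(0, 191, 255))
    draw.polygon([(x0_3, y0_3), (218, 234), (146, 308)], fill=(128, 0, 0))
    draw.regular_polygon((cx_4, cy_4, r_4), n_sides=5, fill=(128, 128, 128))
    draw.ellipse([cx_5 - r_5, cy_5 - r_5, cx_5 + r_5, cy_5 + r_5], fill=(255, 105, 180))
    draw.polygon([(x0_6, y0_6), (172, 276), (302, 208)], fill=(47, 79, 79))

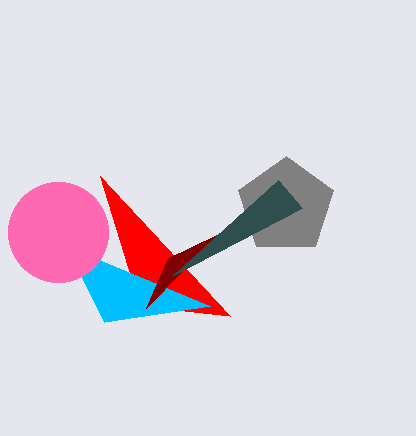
x0_1 = 230
y0_1 = 316
x2_2 = 210
y2_2 = 306
x0_3 = 168
y0_3 = 258
cx_4 = 286
cy_4 = 206
r_4 = 50
cx_5 = 58
cy_5 = 232
r_5 = 50
x0_6 = 278
y0_6 = 180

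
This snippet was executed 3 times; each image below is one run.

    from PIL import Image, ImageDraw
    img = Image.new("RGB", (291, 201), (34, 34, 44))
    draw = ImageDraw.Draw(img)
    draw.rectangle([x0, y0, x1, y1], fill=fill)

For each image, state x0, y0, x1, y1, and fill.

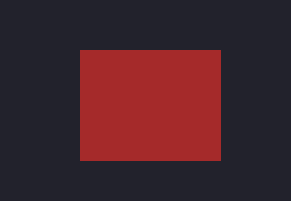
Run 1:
x0 = 80
y0 = 50
x1 = 220
y1 = 160
fill = 'brown'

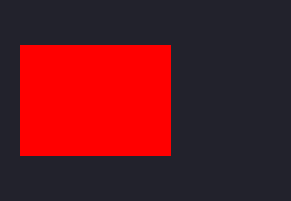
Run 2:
x0 = 20, y0 = 45, x1 = 170, y1 = 155, fill = 'red'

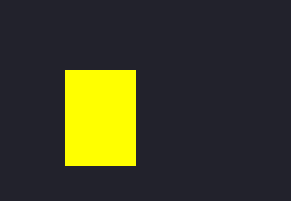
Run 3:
x0 = 65, y0 = 70, x1 = 135, y1 = 165, fill = 'yellow'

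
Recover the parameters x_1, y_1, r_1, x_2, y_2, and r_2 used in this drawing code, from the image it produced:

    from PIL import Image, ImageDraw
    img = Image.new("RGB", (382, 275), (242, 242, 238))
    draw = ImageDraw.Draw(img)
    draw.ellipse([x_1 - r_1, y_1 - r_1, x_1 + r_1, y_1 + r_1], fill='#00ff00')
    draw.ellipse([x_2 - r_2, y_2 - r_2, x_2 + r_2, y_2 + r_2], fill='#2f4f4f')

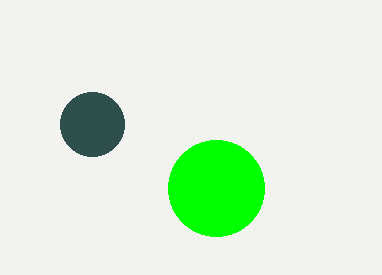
x_1 = 216, y_1 = 188, r_1 = 48, x_2 = 92, y_2 = 124, r_2 = 32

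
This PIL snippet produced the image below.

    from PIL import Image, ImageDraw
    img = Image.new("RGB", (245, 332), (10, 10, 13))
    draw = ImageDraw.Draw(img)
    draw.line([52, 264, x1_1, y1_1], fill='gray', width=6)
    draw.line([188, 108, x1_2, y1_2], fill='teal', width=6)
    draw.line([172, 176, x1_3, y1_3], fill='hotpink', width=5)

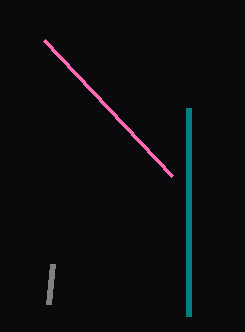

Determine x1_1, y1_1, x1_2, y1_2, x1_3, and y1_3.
x1_1 = 48
y1_1 = 304
x1_2 = 188
y1_2 = 316
x1_3 = 44
y1_3 = 40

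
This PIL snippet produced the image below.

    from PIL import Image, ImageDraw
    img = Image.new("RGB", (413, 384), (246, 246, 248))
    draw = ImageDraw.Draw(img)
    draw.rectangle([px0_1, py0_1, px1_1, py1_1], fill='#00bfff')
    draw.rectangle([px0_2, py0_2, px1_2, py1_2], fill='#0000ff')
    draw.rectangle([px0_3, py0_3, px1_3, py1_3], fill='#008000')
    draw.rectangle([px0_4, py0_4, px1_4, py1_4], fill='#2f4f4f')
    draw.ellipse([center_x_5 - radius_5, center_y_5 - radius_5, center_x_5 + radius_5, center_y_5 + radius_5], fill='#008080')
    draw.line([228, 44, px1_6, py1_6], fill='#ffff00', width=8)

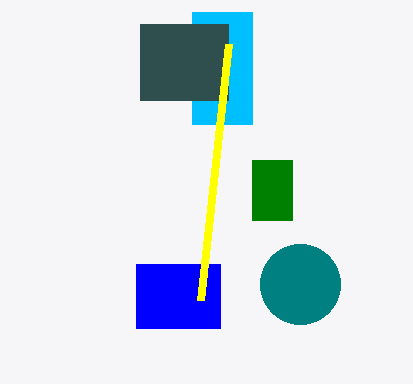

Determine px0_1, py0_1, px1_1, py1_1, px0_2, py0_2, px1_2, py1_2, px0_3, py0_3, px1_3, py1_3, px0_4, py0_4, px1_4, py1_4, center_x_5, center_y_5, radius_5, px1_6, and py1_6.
px0_1 = 192
py0_1 = 12
px1_1 = 252
py1_1 = 124
px0_2 = 136
py0_2 = 264
px1_2 = 220
py1_2 = 328
px0_3 = 252
py0_3 = 160
px1_3 = 292
py1_3 = 220
px0_4 = 140
py0_4 = 24
px1_4 = 228
py1_4 = 100
center_x_5 = 300
center_y_5 = 284
radius_5 = 40
px1_6 = 200
py1_6 = 300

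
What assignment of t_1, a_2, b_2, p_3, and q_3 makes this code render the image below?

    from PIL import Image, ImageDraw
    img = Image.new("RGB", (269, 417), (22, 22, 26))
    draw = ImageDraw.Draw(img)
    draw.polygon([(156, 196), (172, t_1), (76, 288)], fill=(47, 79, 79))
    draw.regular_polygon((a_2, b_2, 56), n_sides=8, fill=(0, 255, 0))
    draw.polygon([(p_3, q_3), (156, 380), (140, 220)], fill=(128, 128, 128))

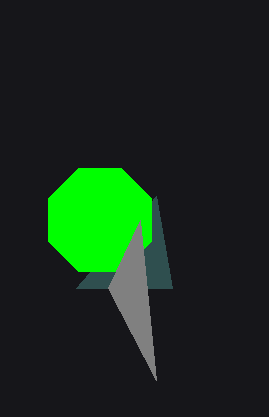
t_1 = 288; a_2 = 100; b_2 = 220; p_3 = 108; q_3 = 288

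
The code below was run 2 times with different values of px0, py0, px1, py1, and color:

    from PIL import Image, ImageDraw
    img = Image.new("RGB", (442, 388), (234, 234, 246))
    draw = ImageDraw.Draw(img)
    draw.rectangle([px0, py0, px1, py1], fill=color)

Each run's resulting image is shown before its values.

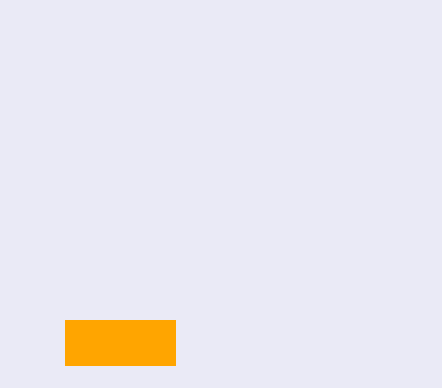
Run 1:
px0 = 65
py0 = 320
px1 = 175
py1 = 365
color = 'orange'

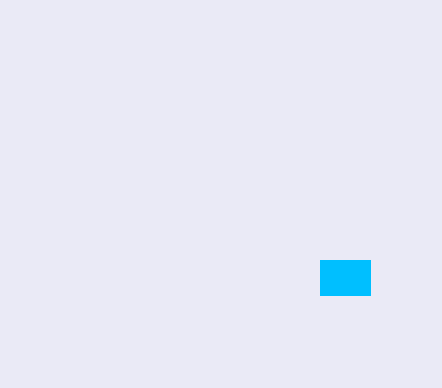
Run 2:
px0 = 320, py0 = 260, px1 = 370, py1 = 295, color = 'deepskyblue'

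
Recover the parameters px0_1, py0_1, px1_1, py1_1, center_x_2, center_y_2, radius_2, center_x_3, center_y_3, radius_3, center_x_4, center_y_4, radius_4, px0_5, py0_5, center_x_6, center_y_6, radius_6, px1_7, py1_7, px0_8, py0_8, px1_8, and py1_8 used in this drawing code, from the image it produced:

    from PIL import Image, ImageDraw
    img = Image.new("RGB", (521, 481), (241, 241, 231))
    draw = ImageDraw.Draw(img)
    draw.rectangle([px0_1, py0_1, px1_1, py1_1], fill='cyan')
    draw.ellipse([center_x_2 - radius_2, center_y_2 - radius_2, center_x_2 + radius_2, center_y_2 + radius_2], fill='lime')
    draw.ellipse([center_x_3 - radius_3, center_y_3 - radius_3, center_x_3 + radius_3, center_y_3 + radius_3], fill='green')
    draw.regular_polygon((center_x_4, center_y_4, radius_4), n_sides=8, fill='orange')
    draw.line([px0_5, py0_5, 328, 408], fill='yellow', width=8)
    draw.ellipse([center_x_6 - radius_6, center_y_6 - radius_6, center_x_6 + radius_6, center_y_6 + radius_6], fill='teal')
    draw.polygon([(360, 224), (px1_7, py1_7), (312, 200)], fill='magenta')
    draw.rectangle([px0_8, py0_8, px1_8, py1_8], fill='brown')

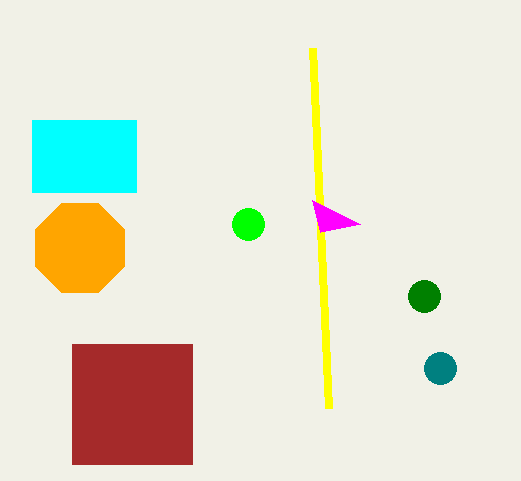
px0_1 = 32
py0_1 = 120
px1_1 = 136
py1_1 = 192
center_x_2 = 248
center_y_2 = 224
radius_2 = 16
center_x_3 = 424
center_y_3 = 296
radius_3 = 16
center_x_4 = 80
center_y_4 = 248
radius_4 = 48
px0_5 = 312
py0_5 = 48
center_x_6 = 440
center_y_6 = 368
radius_6 = 16
px1_7 = 320
py1_7 = 232
px0_8 = 72
py0_8 = 344
px1_8 = 192
py1_8 = 464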